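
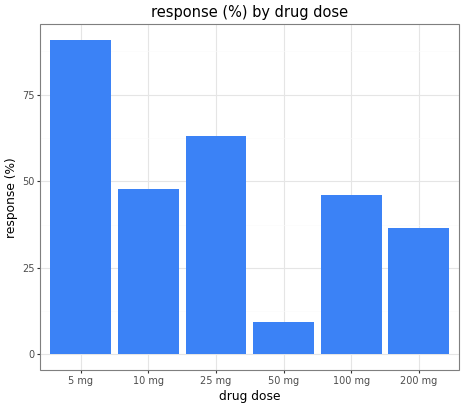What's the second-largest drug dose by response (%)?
25 mg

Top 3: 5 mg ≈ 90, 25 mg ≈ 60, 10 mg ≈ 50.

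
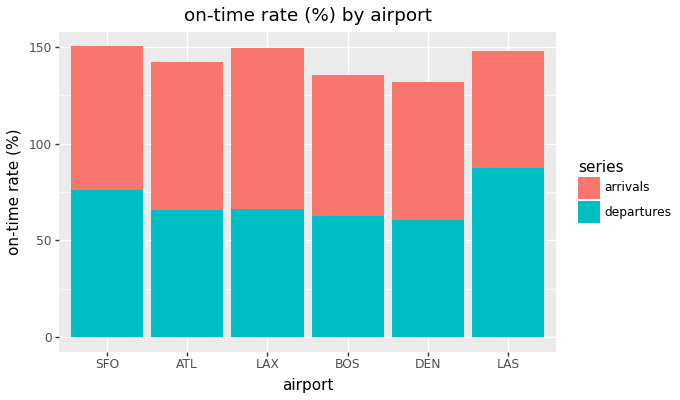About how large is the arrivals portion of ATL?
arrivals top ≈ 140, bottom ≈ 60; segment ≈ 80.

≈ 80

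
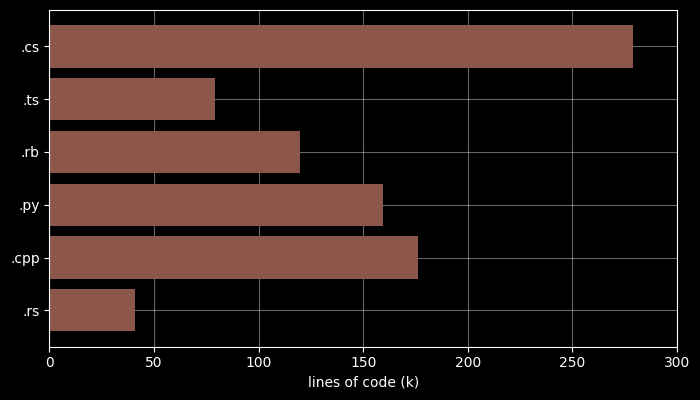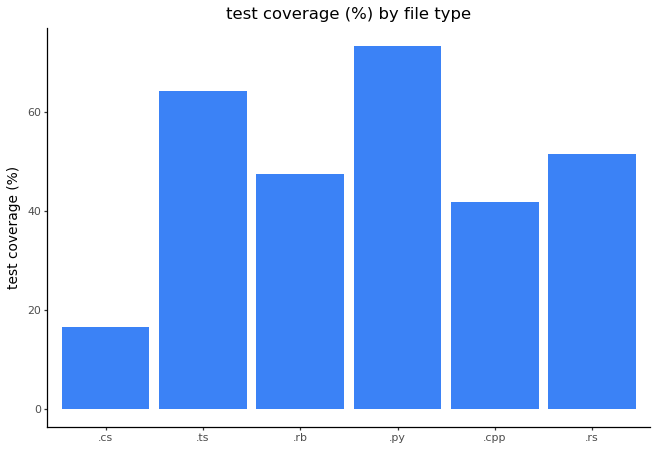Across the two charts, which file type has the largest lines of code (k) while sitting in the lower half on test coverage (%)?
Chart 2 median test coverage (%) ≈ 50; below-median file types: .cs, .rb, .cpp. Among those, .cs has the highest lines of code (k) (≈ 300).

.cs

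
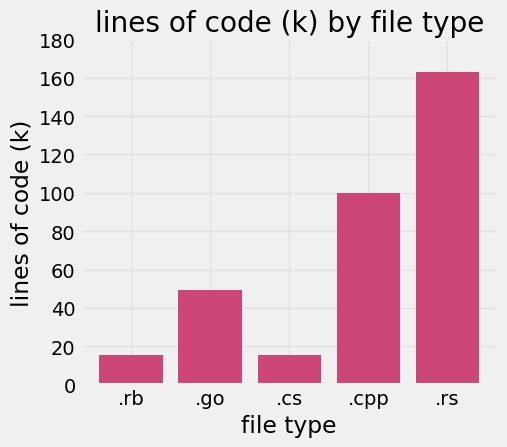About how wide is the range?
Max .rs ≈ 160, min .cs ≈ 20; range ≈ 140.

≈ 140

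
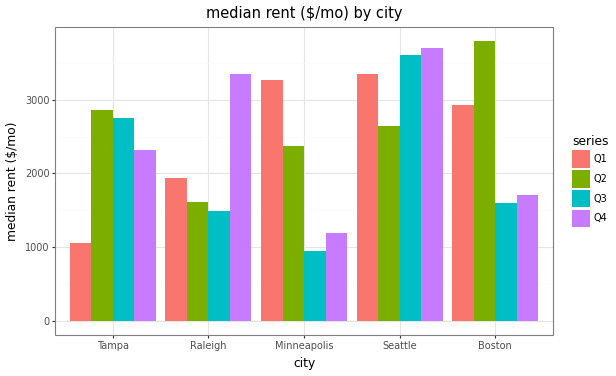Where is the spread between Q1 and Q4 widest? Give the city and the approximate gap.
Minneapolis: Q1 ≈ 3500, Q4 ≈ 1000 → gap ≈ 2500. Next-largest (Raleigh) is only ≈ 1500.

Minneapolis, ≈ 2500 $/mo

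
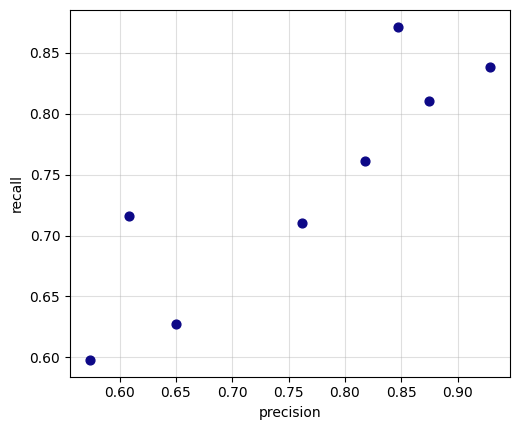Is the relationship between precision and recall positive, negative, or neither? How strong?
positive, strong

Points are positively correlated; strong (|r| ≈ 0.9).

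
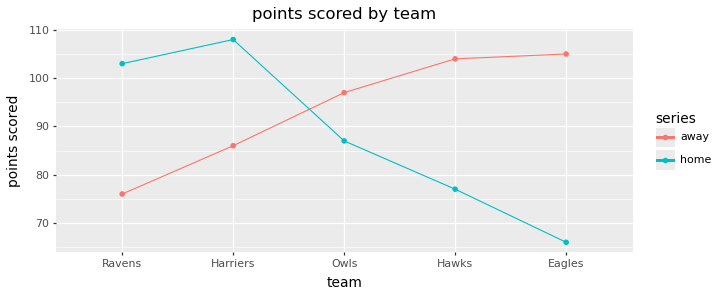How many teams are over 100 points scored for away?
Above 100: Hawks, Eagles.

2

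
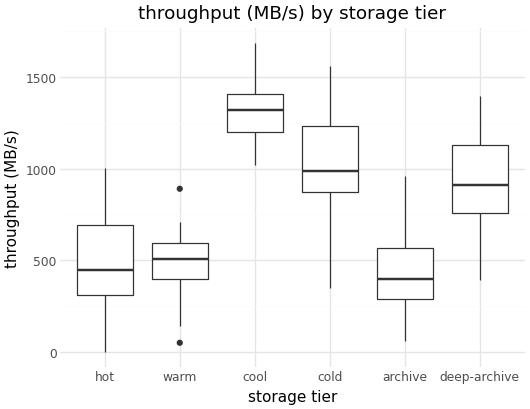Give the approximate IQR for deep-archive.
≈ 300

Q3 ≈ 1100, Q1 ≈ 800; IQR ≈ 300.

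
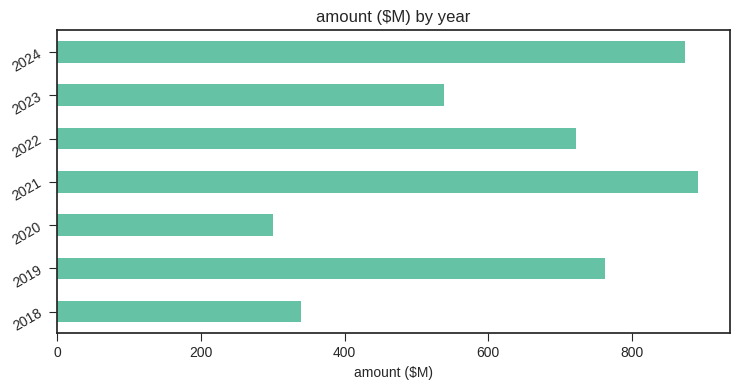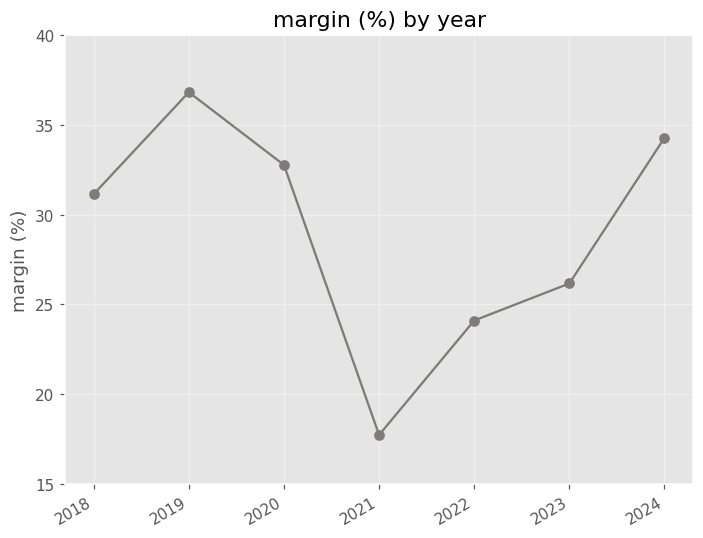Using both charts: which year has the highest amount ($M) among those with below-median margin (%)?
Chart 2 median margin (%) ≈ 30; below-median years: 2021, 2022, 2023. Among those, 2021 has the highest amount ($M) (≈ 900).

2021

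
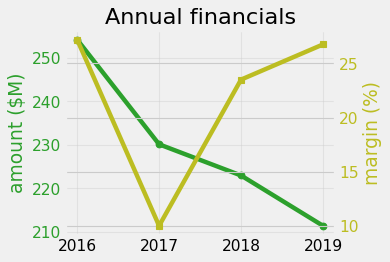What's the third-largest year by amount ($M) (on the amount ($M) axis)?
2018

Top 4 (on the amount ($M) axis): 2016 ≈ 255, 2017 ≈ 230, 2018 ≈ 225, 2019 ≈ 210.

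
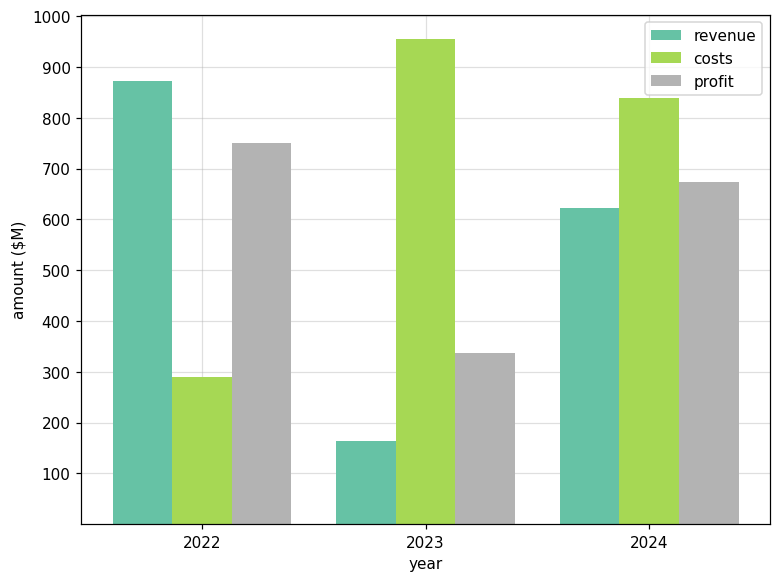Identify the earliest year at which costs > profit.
2022: costs ≈ 300 vs profit ≈ 800 (not yet); 2023: costs ≈ 1000 vs profit ≈ 300 (first crossover).

2023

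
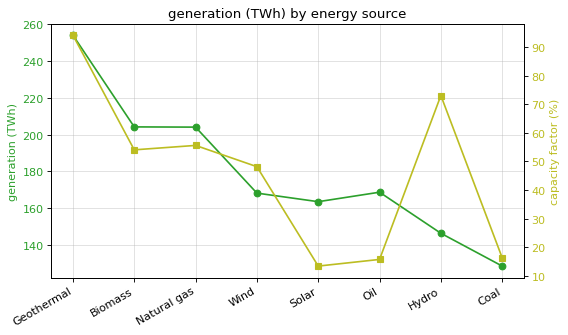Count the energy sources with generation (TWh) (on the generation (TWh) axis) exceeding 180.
3

Above 180: Geothermal, Biomass, Natural gas.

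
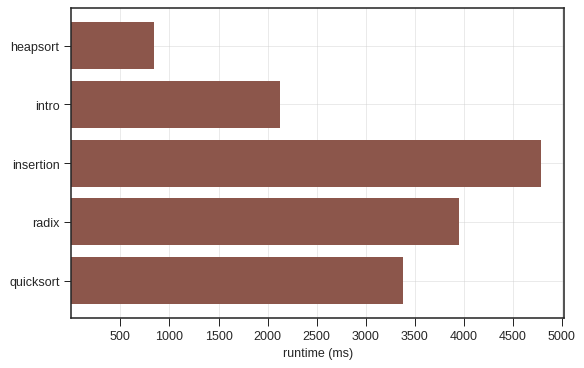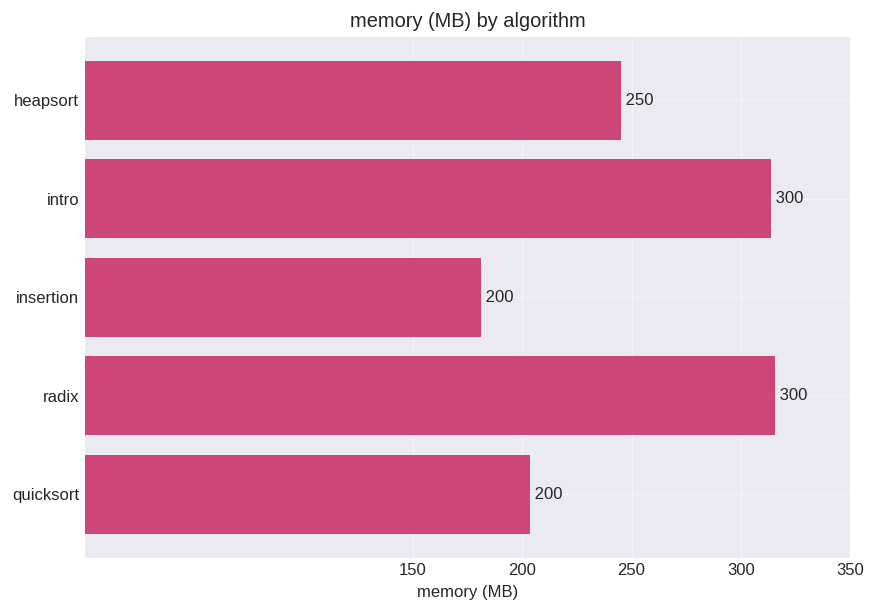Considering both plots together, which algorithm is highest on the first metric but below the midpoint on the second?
Chart 2 median memory (MB) ≈ 250; below-median algorithms: insertion, quicksort. Among those, insertion has the highest runtime (ms) (≈ 5000).

insertion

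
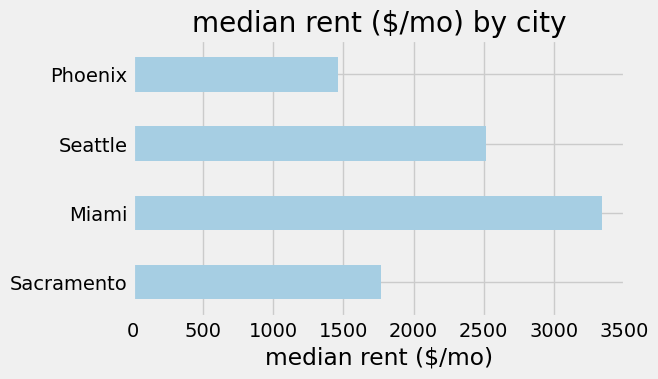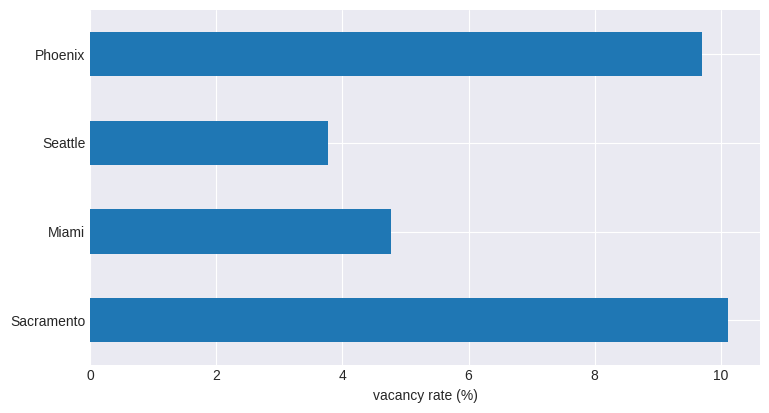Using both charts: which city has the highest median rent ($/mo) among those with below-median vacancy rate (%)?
Miami

Chart 2 median vacancy rate (%) ≈ 7; below-median cities: Miami, Seattle. Among those, Miami has the highest median rent ($/mo) (≈ 3500).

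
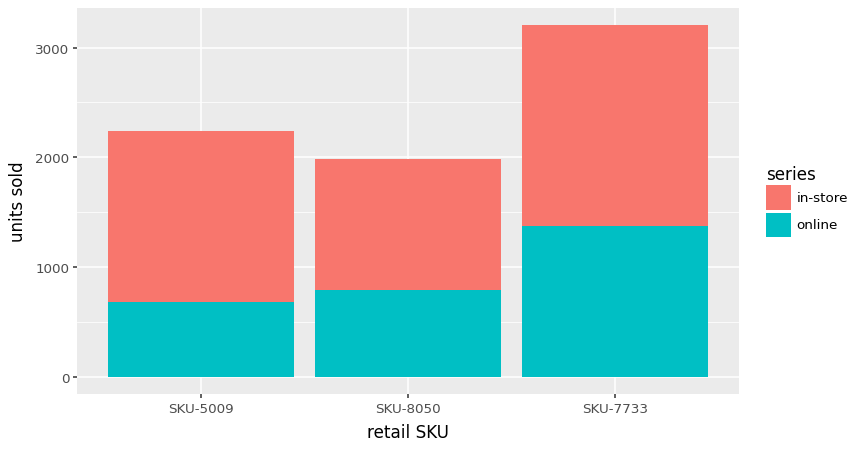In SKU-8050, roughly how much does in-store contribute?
≈ 1000

in-store top ≈ 2000, bottom ≈ 1000; segment ≈ 1000.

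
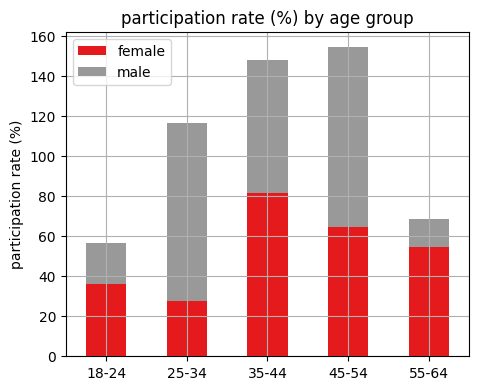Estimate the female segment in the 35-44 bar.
female top ≈ 80, bottom ≈ 0; segment ≈ 80.

≈ 80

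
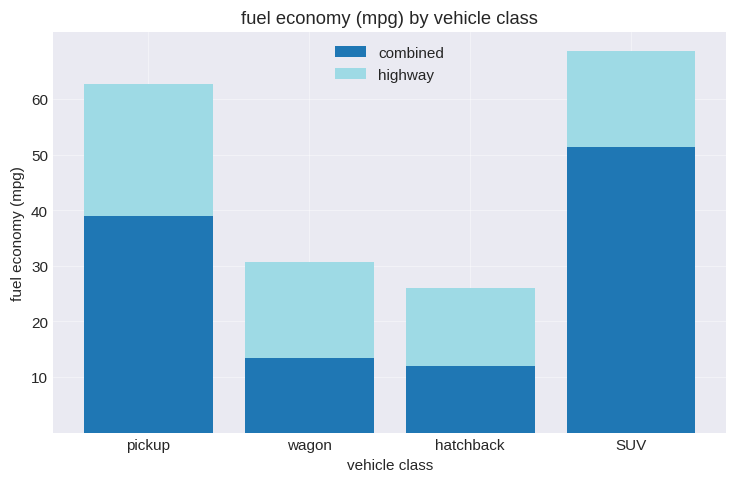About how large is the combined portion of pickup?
combined top ≈ 40, bottom ≈ 0; segment ≈ 40.

≈ 40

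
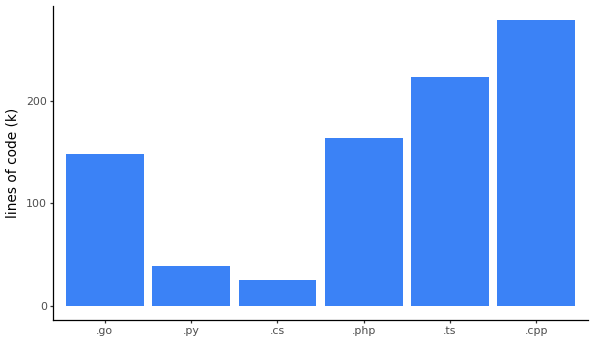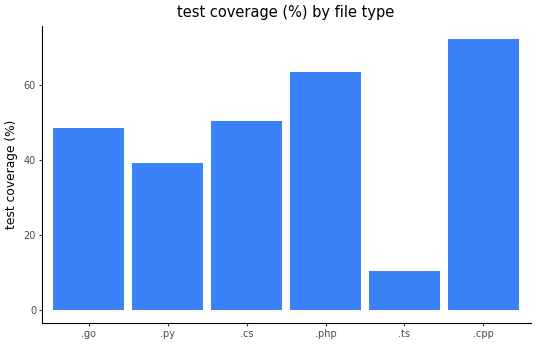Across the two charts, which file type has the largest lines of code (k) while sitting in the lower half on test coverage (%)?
.ts

Chart 2 median test coverage (%) ≈ 50; below-median file types: .go, .py, .ts. Among those, .ts has the highest lines of code (k) (≈ 200).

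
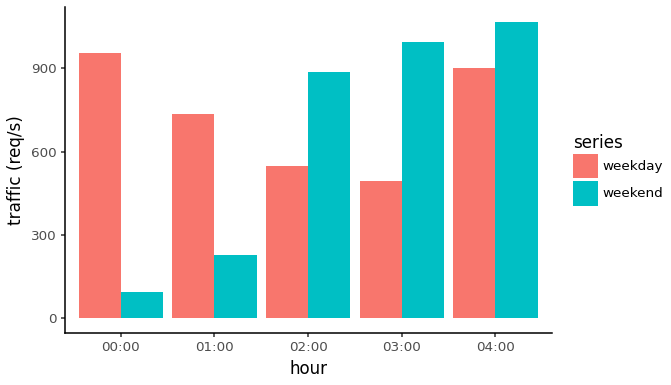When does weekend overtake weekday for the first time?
01:00: weekend ≈ 200 vs weekday ≈ 700 (not yet); 02:00: weekend ≈ 900 vs weekday ≈ 500 (first crossover).

02:00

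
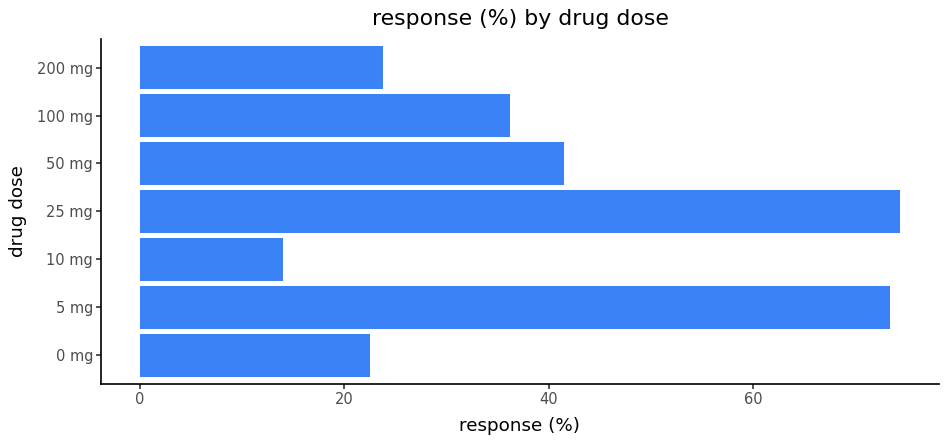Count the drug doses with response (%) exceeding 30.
Above 30: 5 mg, 25 mg, 50 mg, 100 mg.

4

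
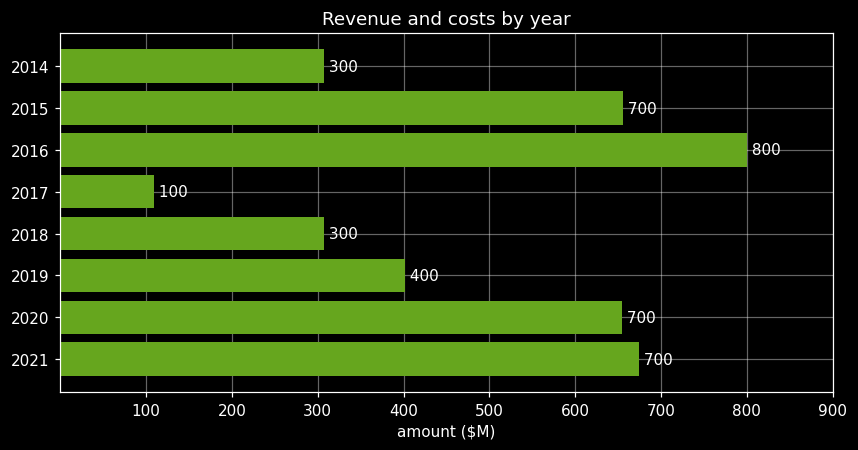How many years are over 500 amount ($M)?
Above 500: 2015, 2016, 2020, 2021.

4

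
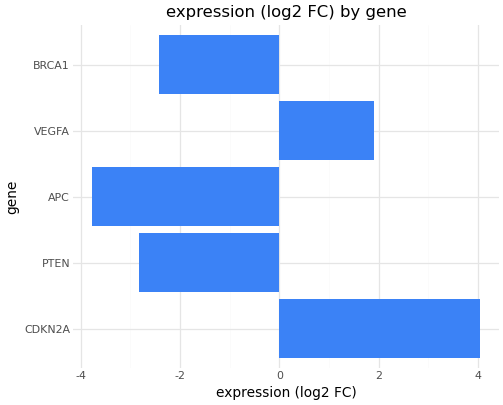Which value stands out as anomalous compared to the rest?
CDKN2A

CDKN2A ≈ 4; the rest sit between ≈ -4 and ≈ 2.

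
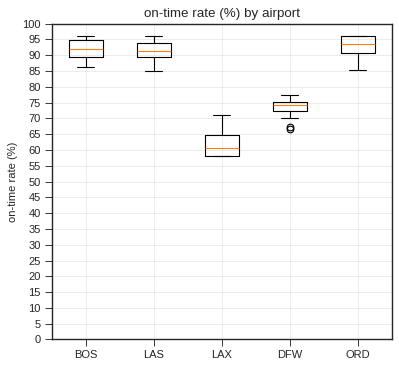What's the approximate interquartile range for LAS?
≈ 5

Q3 ≈ 95, Q1 ≈ 90; IQR ≈ 5.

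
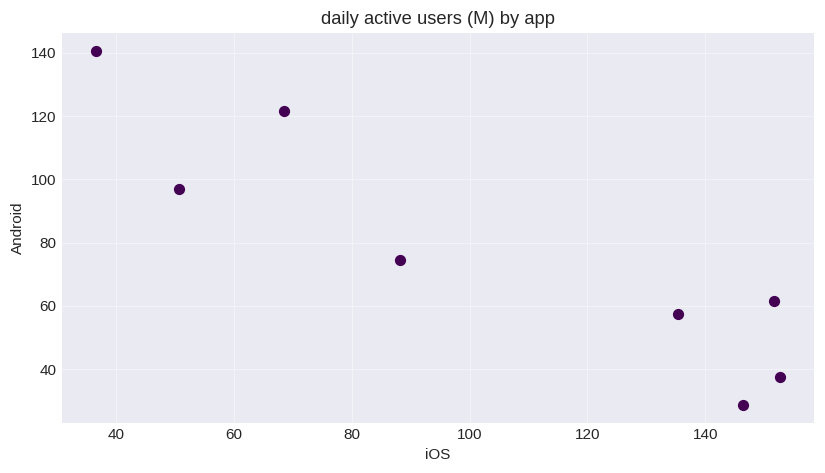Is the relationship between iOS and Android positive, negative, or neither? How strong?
Points are negatively correlated; strong (|r| ≈ 0.9).

negative, strong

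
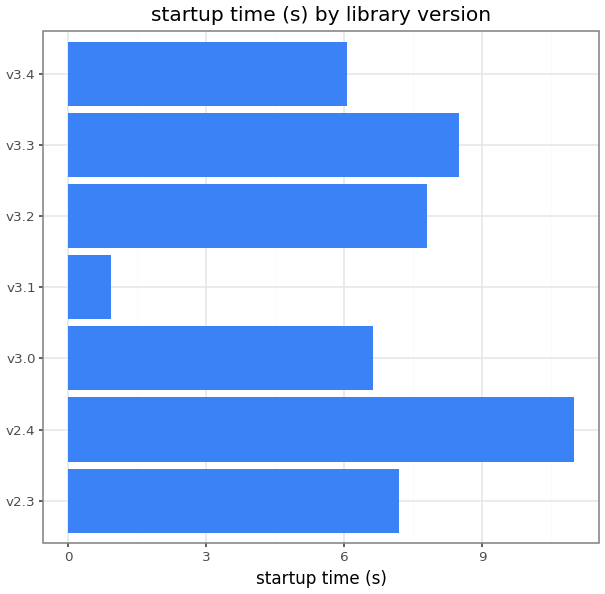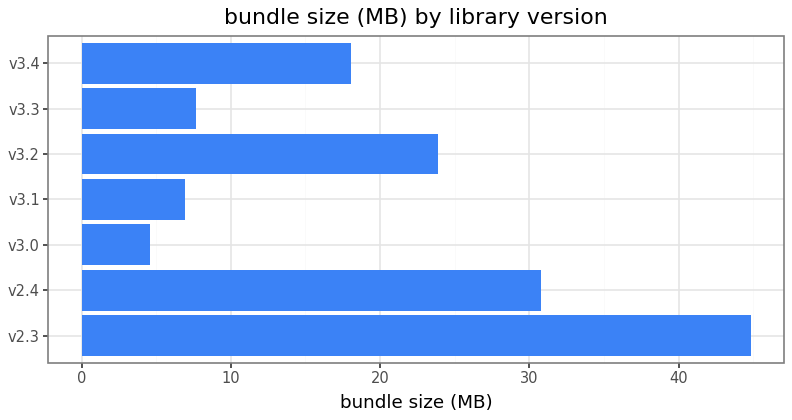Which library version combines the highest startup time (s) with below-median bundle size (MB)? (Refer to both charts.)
v3.3

Chart 2 median bundle size (MB) ≈ 20; below-median library versions: v3.0, v3.1, v3.3. Among those, v3.3 has the highest startup time (s) (≈ 8).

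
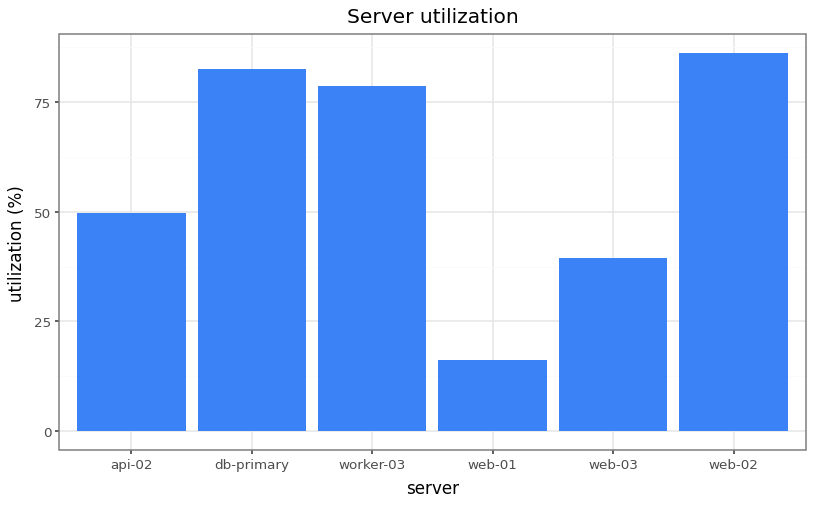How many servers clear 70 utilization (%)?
3

Above 70: db-primary, worker-03, web-02.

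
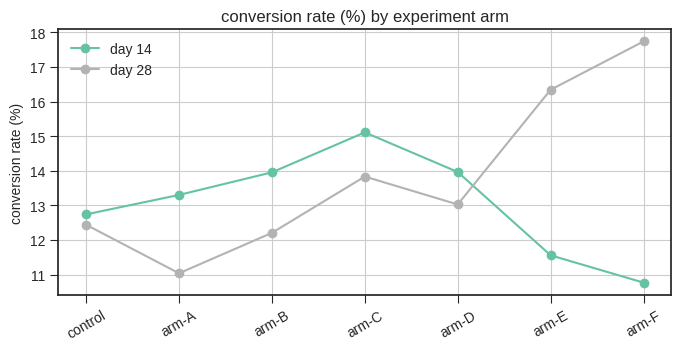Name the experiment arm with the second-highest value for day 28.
Top 3 for day 28: arm-F ≈ 18, arm-E ≈ 16, arm-C ≈ 14.

arm-E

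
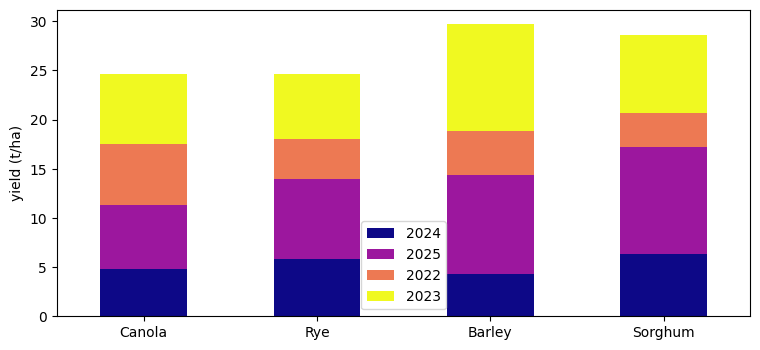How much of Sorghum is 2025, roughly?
2025 top ≈ 15, bottom ≈ 5; segment ≈ 10.

≈ 10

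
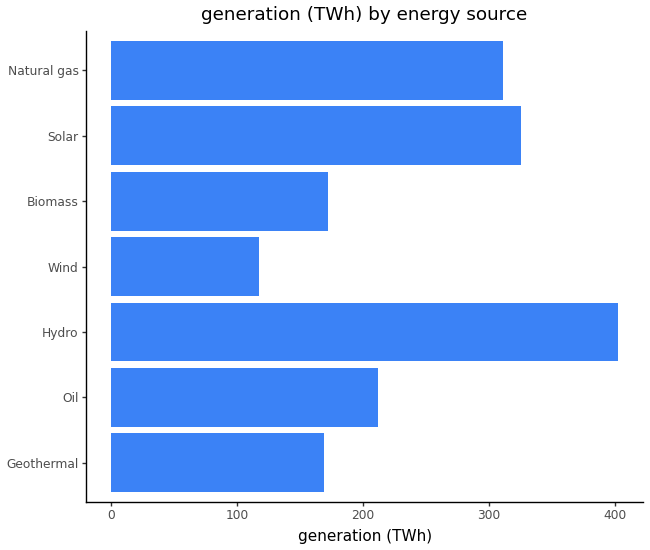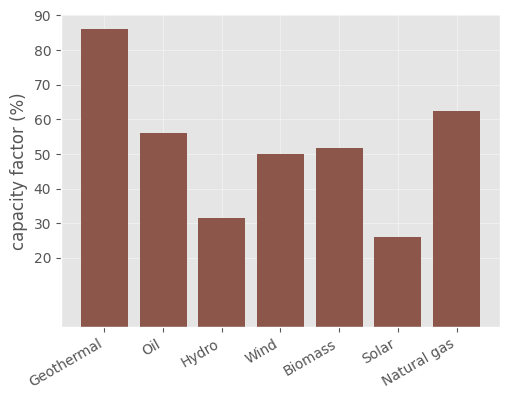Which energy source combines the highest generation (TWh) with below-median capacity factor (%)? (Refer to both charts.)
Hydro

Chart 2 median capacity factor (%) ≈ 50; below-median energy sources: Hydro, Wind, Solar. Among those, Hydro has the highest generation (TWh) (≈ 400).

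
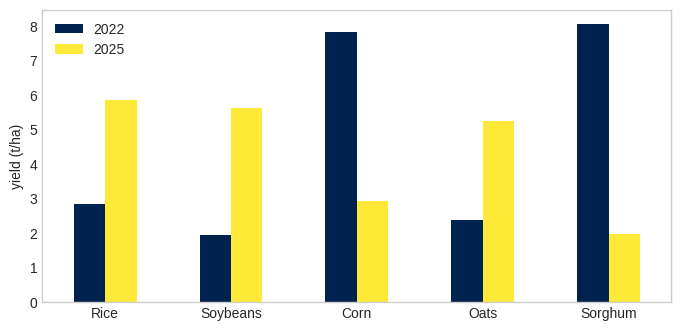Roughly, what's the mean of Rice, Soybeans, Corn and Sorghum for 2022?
≈ 5

(3 + 2 + 8 + 8) / 4 ≈ 5.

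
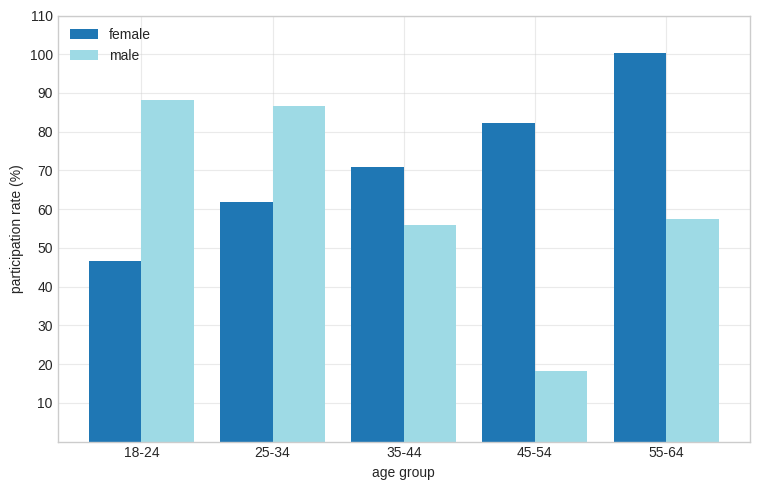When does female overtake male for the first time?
25-34: female ≈ 60 vs male ≈ 90 (not yet); 35-44: female ≈ 70 vs male ≈ 60 (first crossover).

35-44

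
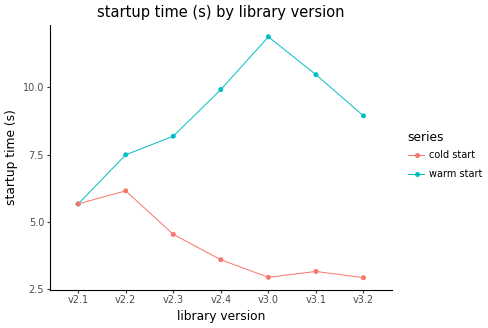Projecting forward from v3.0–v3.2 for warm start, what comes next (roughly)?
Last three: 12, 10, 9 → slope ≈ -1.5/step → next ≈ 7.5.

≈ 7.5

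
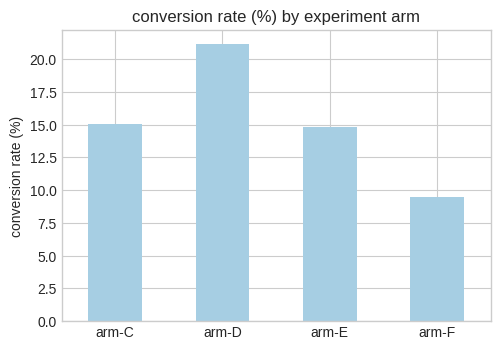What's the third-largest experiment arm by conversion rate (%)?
Top 4: arm-D ≈ 22, arm-C ≈ 16, arm-E ≈ 14, arm-F ≈ 10.

arm-E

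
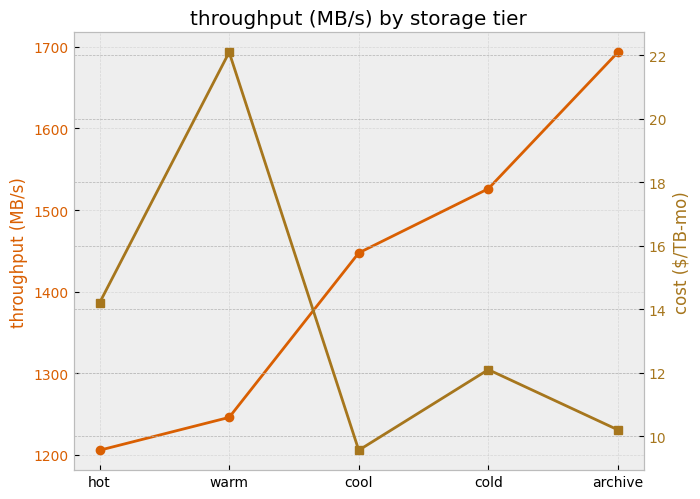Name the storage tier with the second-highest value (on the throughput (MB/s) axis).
Top 3 (on the throughput (MB/s) axis): archive ≈ 1700, cold ≈ 1550, cool ≈ 1450.

cold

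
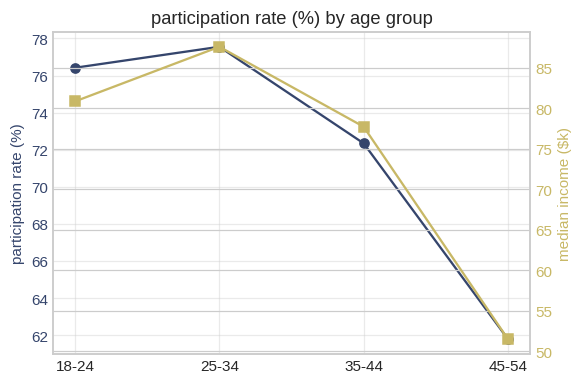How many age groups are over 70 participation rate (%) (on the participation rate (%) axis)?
3

Above 70: 18-24, 25-34, 35-44.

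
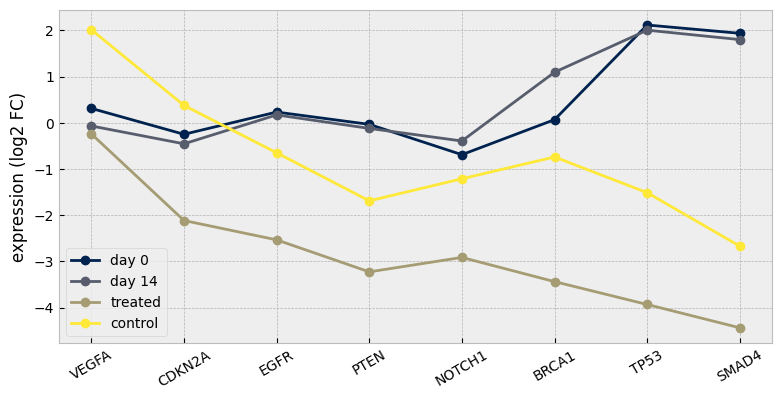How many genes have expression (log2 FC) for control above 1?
1

Above 1: VEGFA.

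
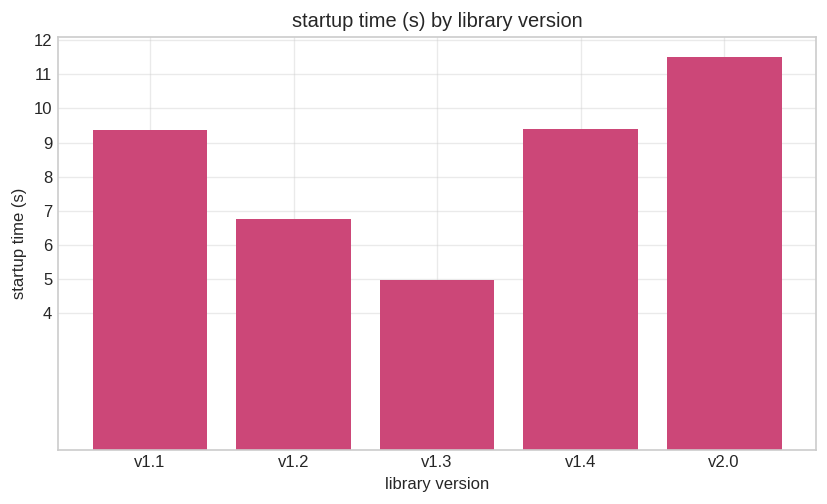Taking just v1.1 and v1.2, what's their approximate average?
≈ 8

(9 + 7) / 2 ≈ 8.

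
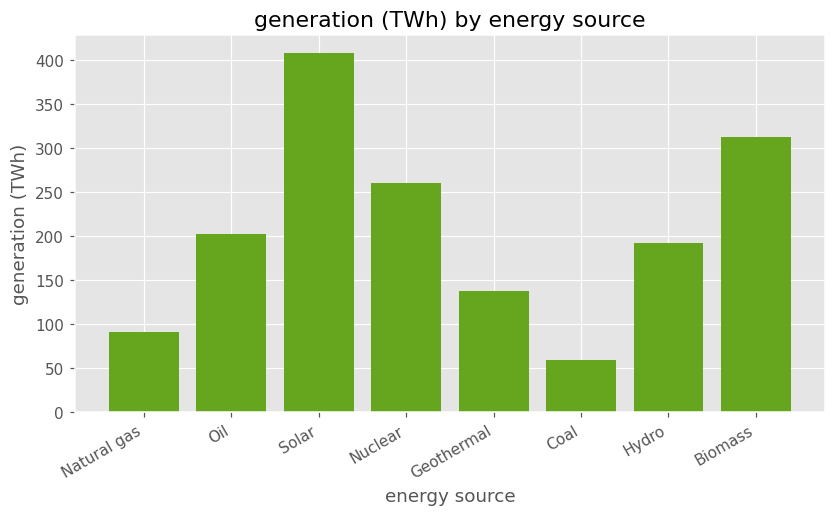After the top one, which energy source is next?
Top 3: Solar ≈ 400, Biomass ≈ 300, Nuclear ≈ 250.

Biomass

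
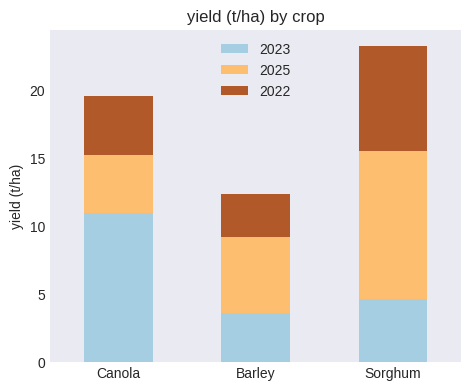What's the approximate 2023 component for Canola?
≈ 10

2023 top ≈ 10, bottom ≈ 0; segment ≈ 10.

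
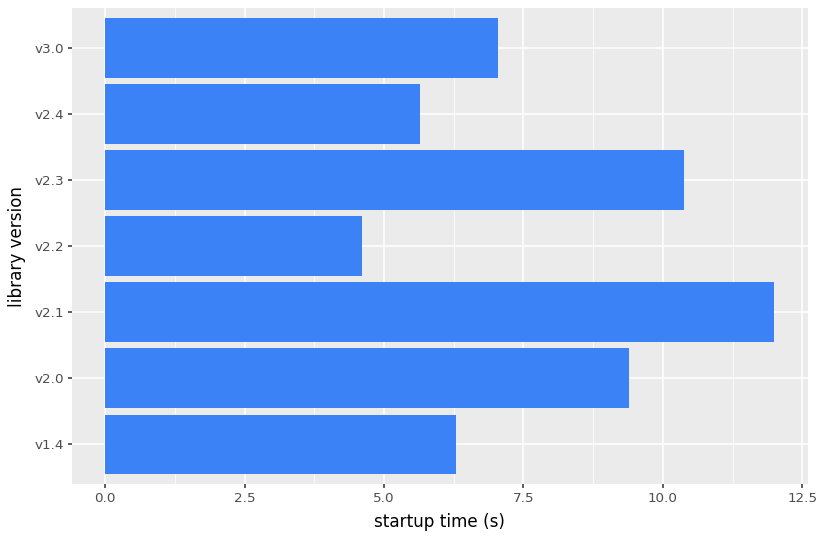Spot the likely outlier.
v2.1

v2.1 ≈ 12; the rest sit between ≈ 5 and ≈ 10.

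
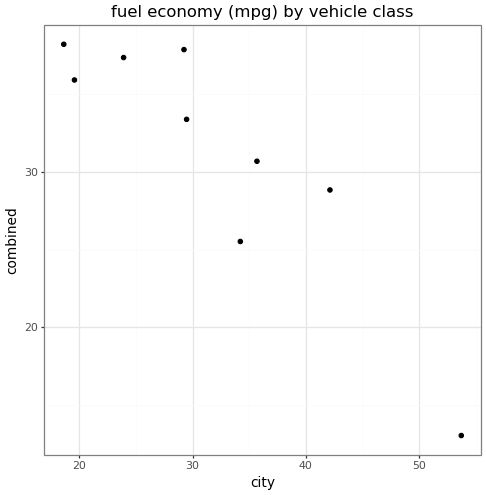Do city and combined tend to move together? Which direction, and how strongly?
negative, strong

Points are negatively correlated; strong (|r| ≈ 0.9).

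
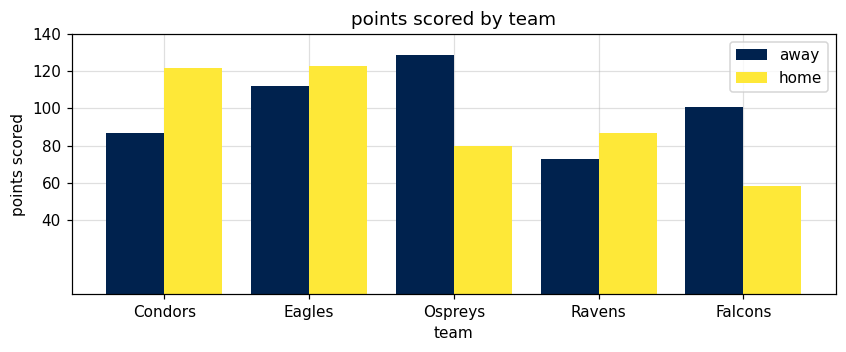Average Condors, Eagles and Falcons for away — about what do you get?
≈ 100

(80 + 120 + 100) / 3 ≈ 100.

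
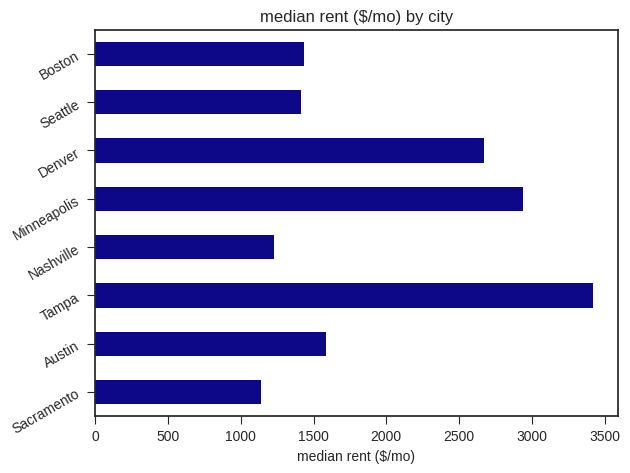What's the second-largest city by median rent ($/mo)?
Minneapolis

Top 3: Tampa ≈ 3500, Minneapolis ≈ 3000, Denver ≈ 2500.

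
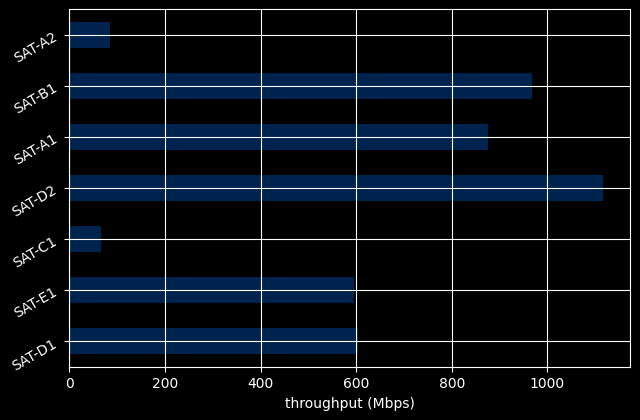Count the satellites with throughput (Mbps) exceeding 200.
5

Above 200: SAT-D1, SAT-E1, SAT-D2, SAT-A1, SAT-B1.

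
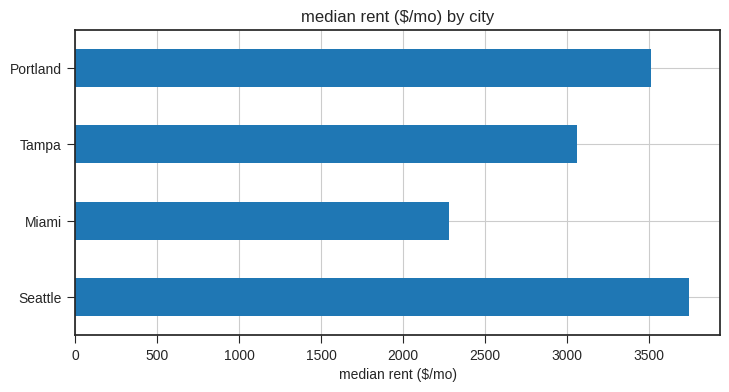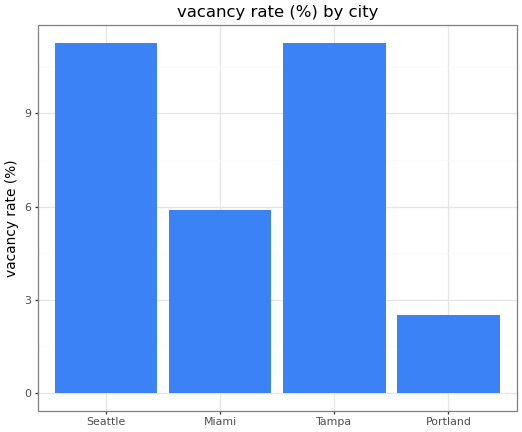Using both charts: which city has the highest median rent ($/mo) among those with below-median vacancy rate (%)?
Portland

Chart 2 median vacancy rate (%) ≈ 8; below-median cities: Miami, Portland. Among those, Portland has the highest median rent ($/mo) (≈ 3500).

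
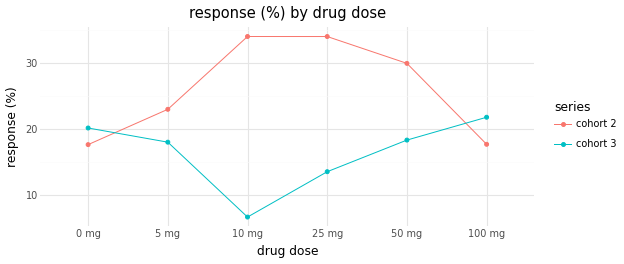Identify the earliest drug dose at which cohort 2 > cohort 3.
0 mg: cohort 2 ≈ 20 vs cohort 3 ≈ 20 (not yet); 5 mg: cohort 2 ≈ 25 vs cohort 3 ≈ 20 (first crossover).

5 mg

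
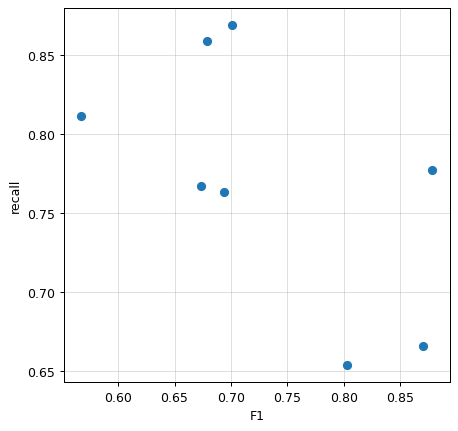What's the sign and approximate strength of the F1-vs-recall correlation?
negative, moderate

Points are negatively correlated; moderate (|r| ≈ 0.6).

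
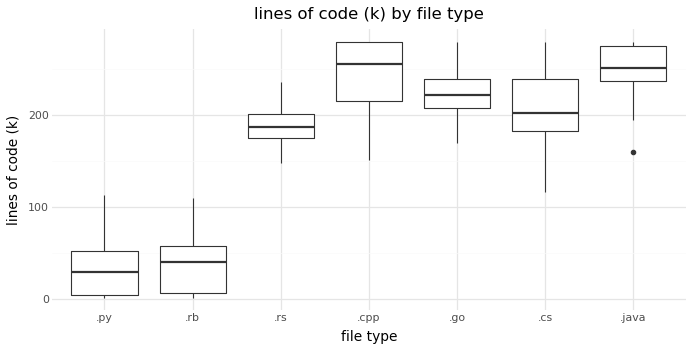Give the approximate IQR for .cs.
≈ 60

Q3 ≈ 240, Q1 ≈ 180; IQR ≈ 60.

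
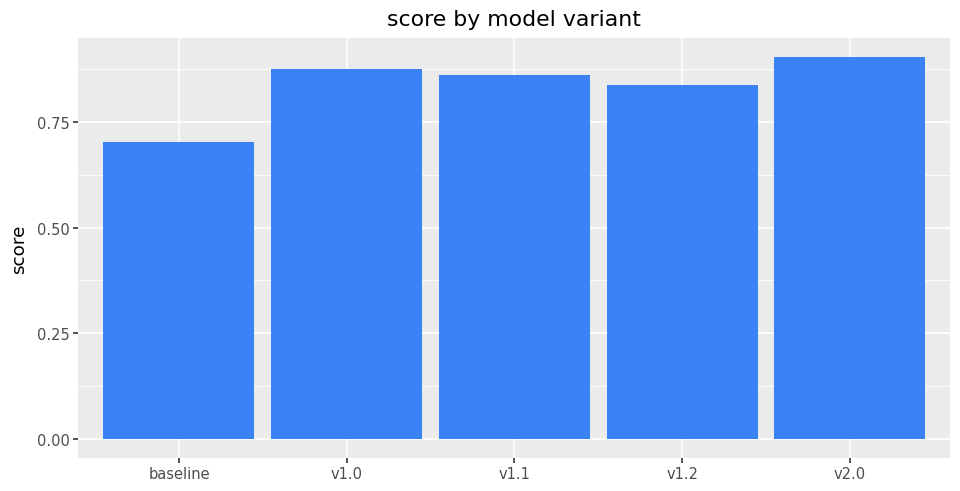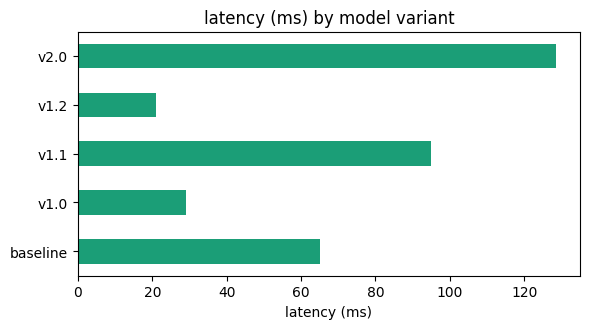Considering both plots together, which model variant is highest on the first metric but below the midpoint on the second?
Chart 2 median latency (ms) ≈ 60; below-median model variants: v1.0, v1.2. Among those, v1.0 has the highest score (≈ 0.9).

v1.0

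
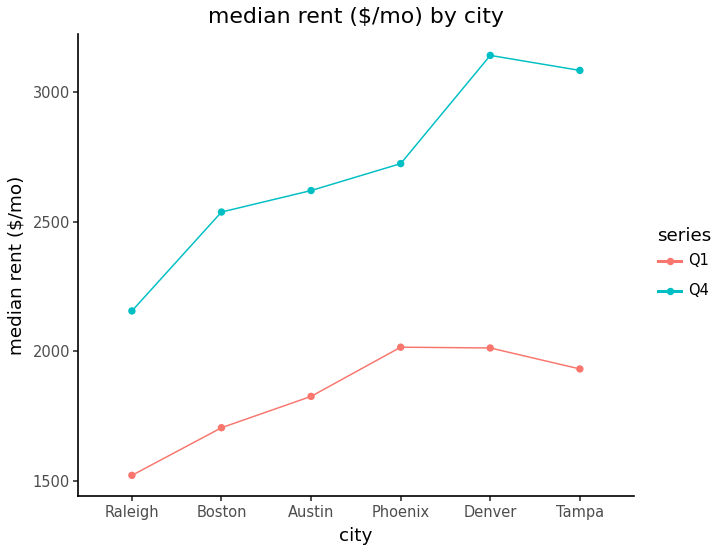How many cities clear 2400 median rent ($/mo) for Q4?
Above 2400: Boston, Austin, Phoenix, Denver, Tampa.

5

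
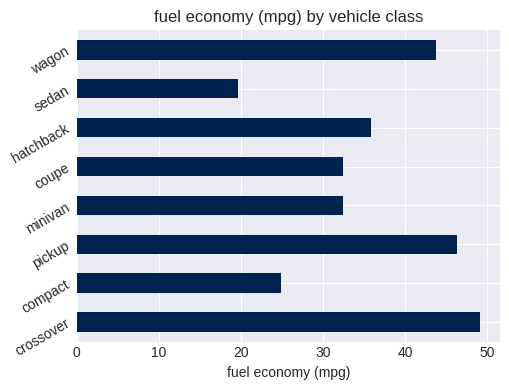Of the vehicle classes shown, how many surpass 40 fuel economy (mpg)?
3

Above 40: crossover, pickup, wagon.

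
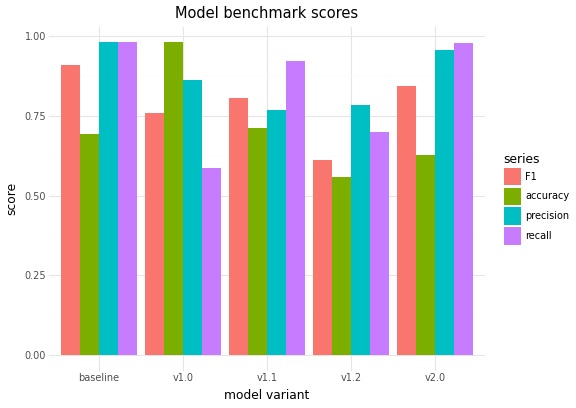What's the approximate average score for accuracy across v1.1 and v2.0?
≈ 0.65

(0.7 + 0.6) / 2 ≈ 0.65.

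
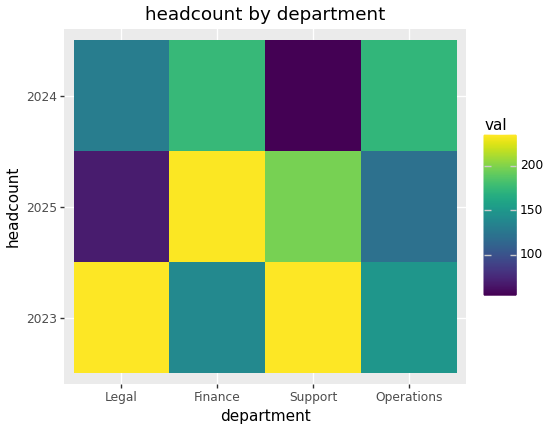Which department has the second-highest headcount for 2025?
Support

Top 3 for 2025: Finance ≈ 240, Support ≈ 200, Operations ≈ 120.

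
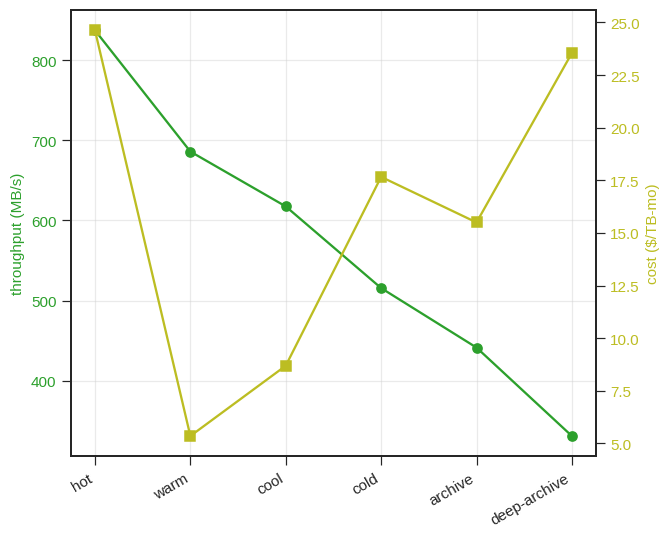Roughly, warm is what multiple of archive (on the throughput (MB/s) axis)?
≈ 1.56×

warm ≈ 700, archive ≈ 450; 700/450 ≈ 1.56.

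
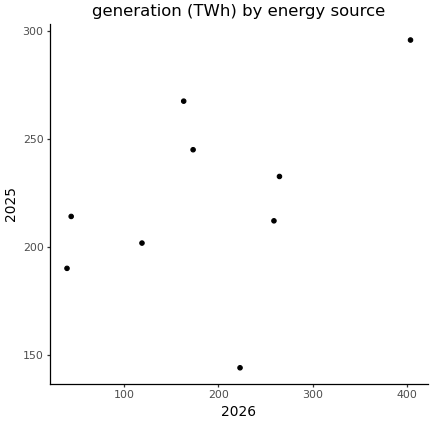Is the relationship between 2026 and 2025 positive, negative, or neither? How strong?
Points are positively correlated; moderate (|r| ≈ 0.5).

positive, moderate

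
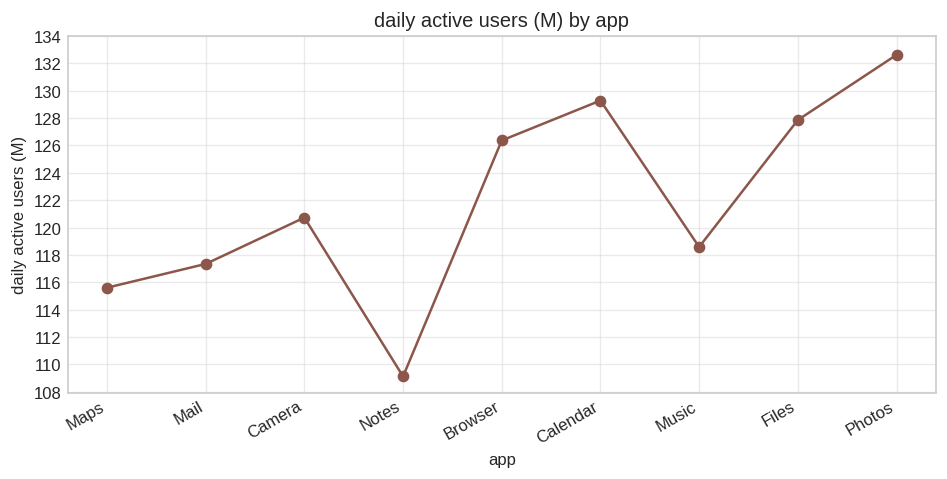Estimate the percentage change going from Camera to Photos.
≈ +10%

Camera ≈ 120, Photos ≈ 132; (132 − 120) / 120 ≈ +10%.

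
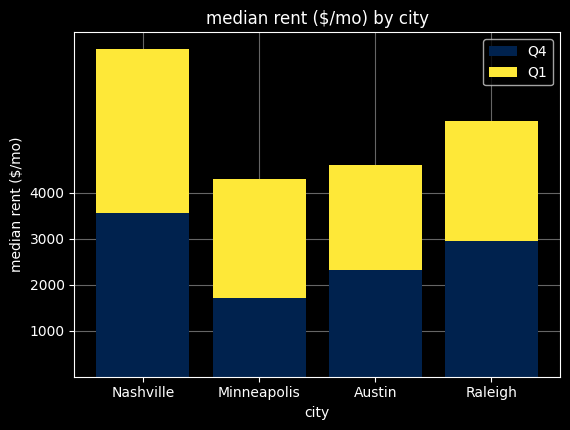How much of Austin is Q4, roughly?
≈ 2000

Q4 top ≈ 2000, bottom ≈ 0; segment ≈ 2000.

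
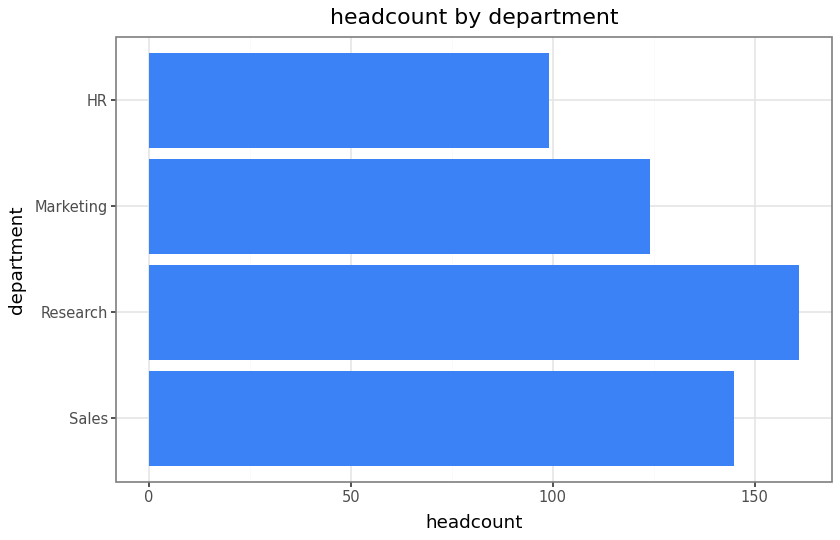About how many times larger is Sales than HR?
≈ 1.4×

Sales ≈ 140, HR ≈ 100; 140/100 ≈ 1.4.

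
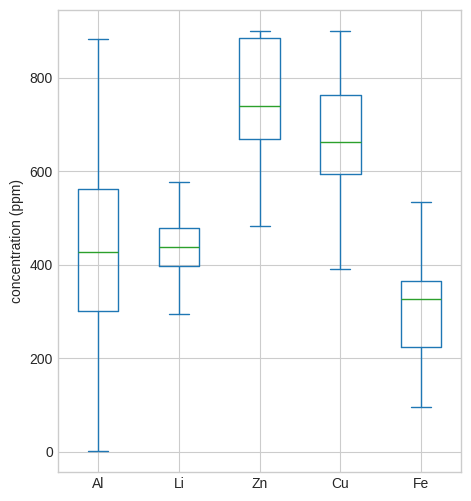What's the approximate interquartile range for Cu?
≈ 150

Q3 ≈ 750, Q1 ≈ 600; IQR ≈ 150.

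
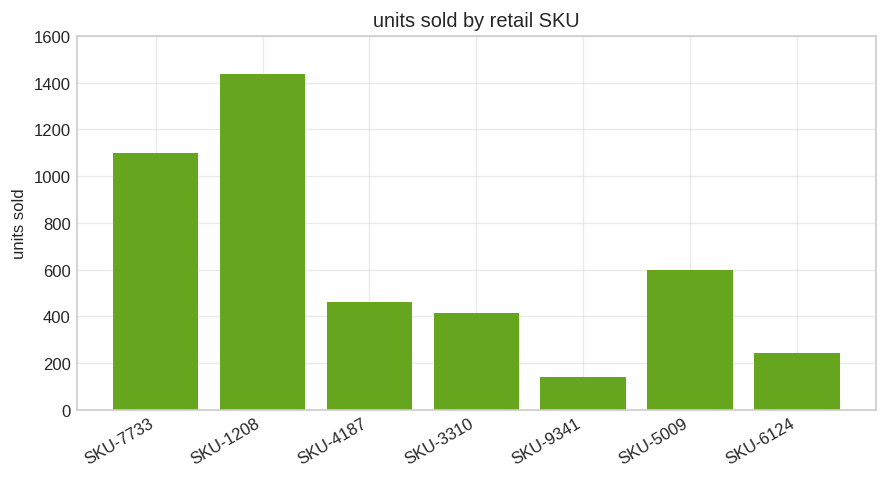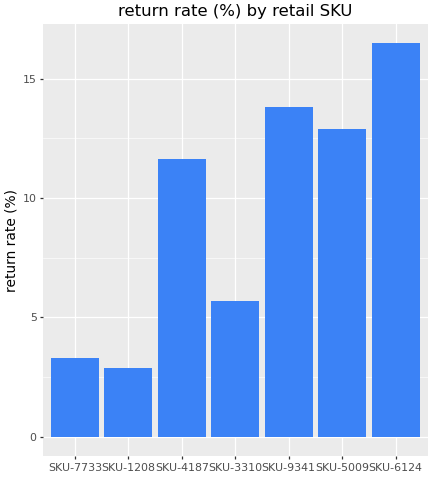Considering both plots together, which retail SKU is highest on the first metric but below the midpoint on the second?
Chart 2 median return rate (%) ≈ 12; below-median retail SKUs: SKU-7733, SKU-1208, SKU-3310. Among those, SKU-1208 has the highest units sold (≈ 1400).

SKU-1208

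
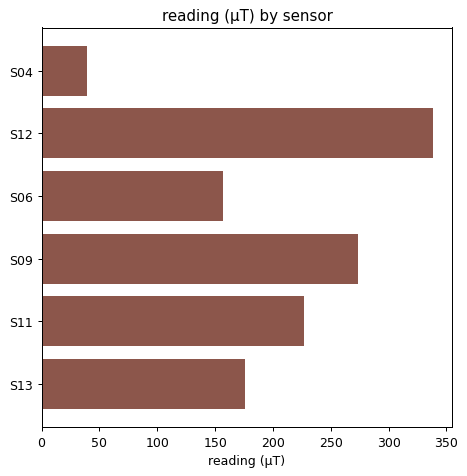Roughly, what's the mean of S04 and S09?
≈ 150

(50 + 250) / 2 ≈ 150.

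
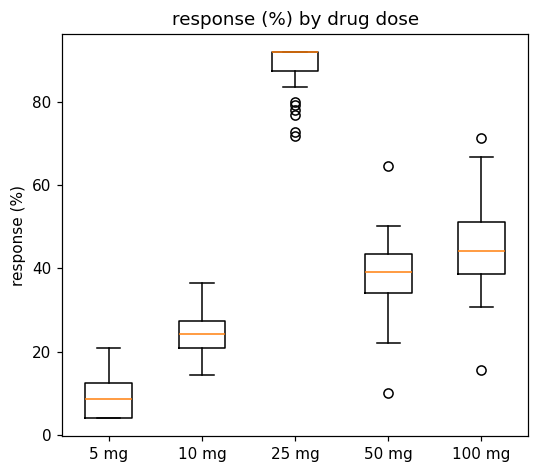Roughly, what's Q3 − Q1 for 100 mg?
≈ 10

Q3 ≈ 50, Q1 ≈ 40; IQR ≈ 10.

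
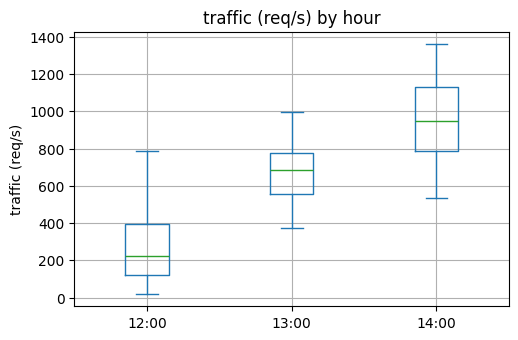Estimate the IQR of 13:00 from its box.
≈ 200

Q3 ≈ 800, Q1 ≈ 600; IQR ≈ 200.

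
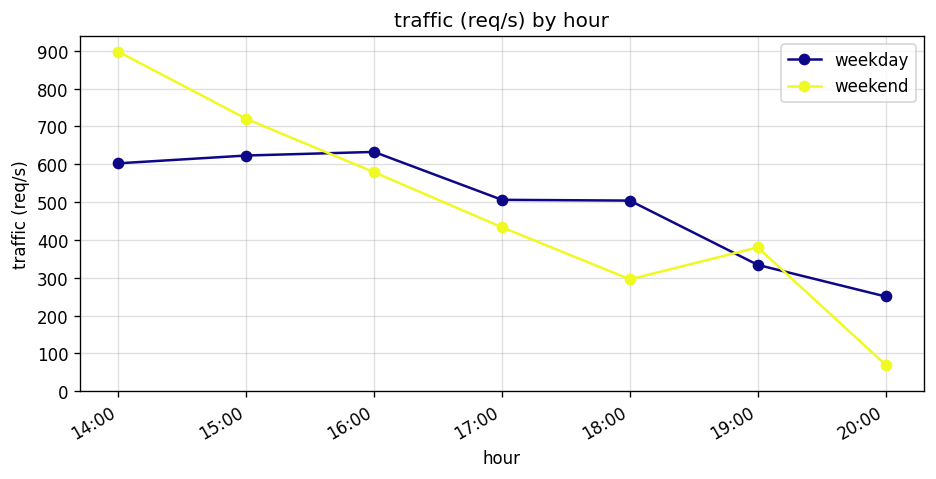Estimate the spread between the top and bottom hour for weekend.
Max 14:00 ≈ 900, min 20:00 ≈ 100; range ≈ 800.

≈ 800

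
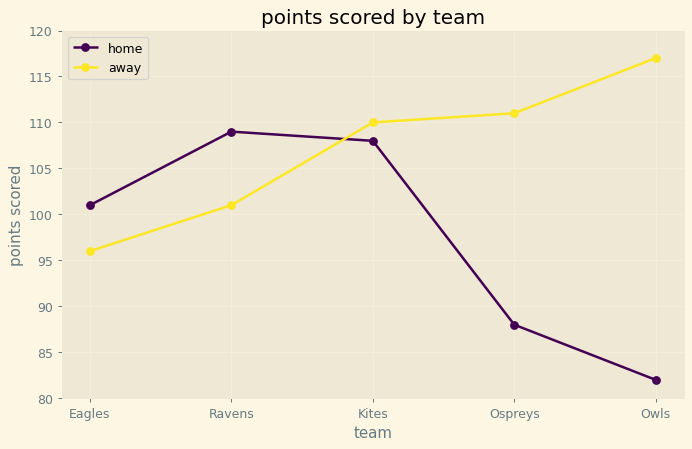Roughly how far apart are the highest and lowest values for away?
Max Owls ≈ 115, min Eagles ≈ 95; range ≈ 20.

≈ 20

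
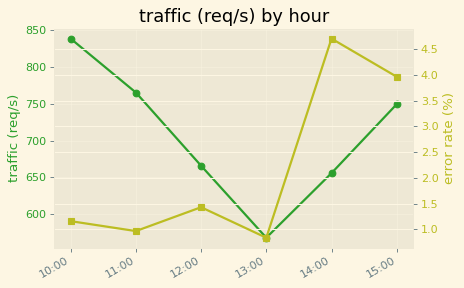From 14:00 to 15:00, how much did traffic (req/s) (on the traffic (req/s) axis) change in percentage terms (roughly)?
≈ +15.4%

14:00 ≈ 650, 15:00 ≈ 750; (750 − 650) / 650 ≈ +15.4%.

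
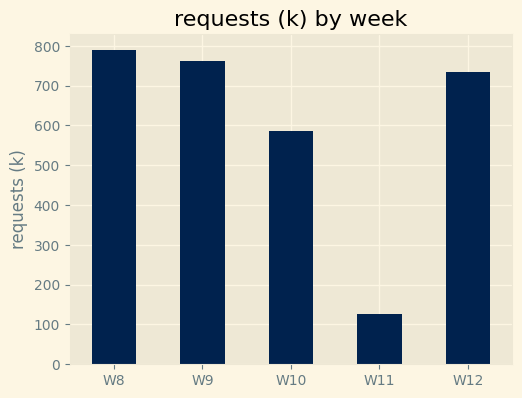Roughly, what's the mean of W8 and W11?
≈ 450

(800 + 100) / 2 ≈ 450.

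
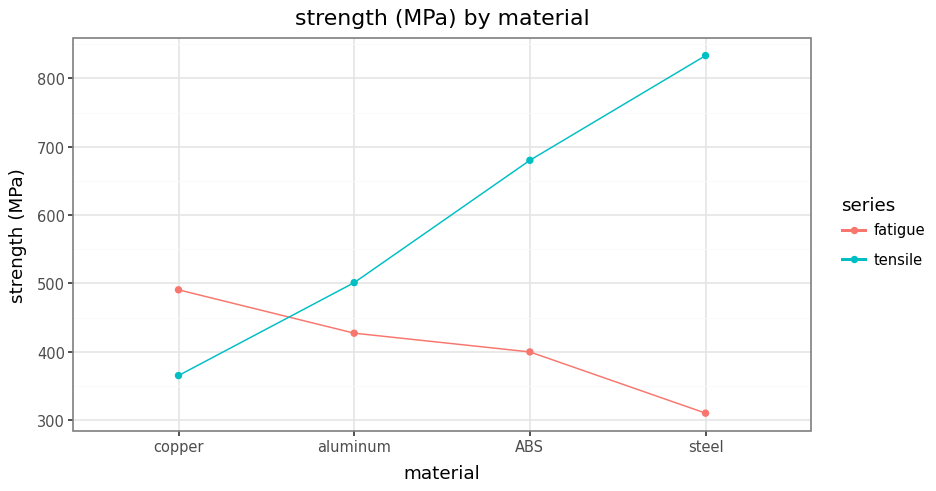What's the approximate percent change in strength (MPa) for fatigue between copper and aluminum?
copper ≈ 500, aluminum ≈ 450; (450 − 500) / 500 ≈ -10%.

≈ -10%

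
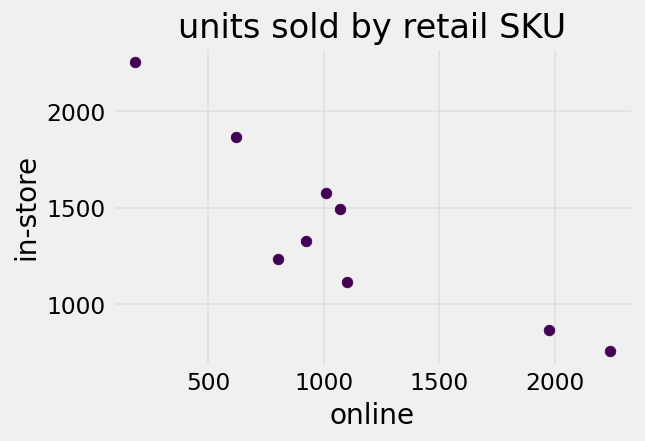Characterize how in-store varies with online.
Points are negatively correlated; strong (|r| ≈ 0.9).

negative, strong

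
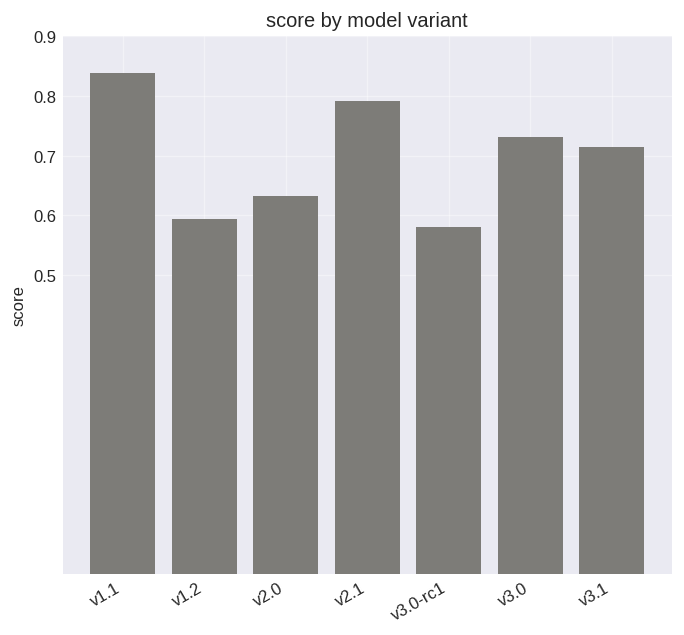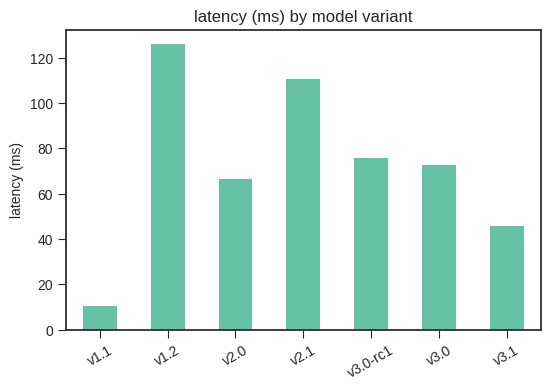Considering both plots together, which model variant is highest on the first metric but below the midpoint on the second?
v1.1

Chart 2 median latency (ms) ≈ 80; below-median model variants: v1.1, v2.0, v3.1. Among those, v1.1 has the highest score (≈ 0.8).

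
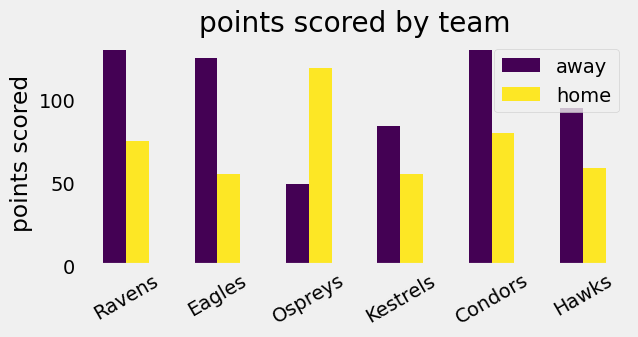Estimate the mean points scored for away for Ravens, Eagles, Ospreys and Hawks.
≈ 95

(120 + 120 + 40 + 100) / 4 ≈ 95.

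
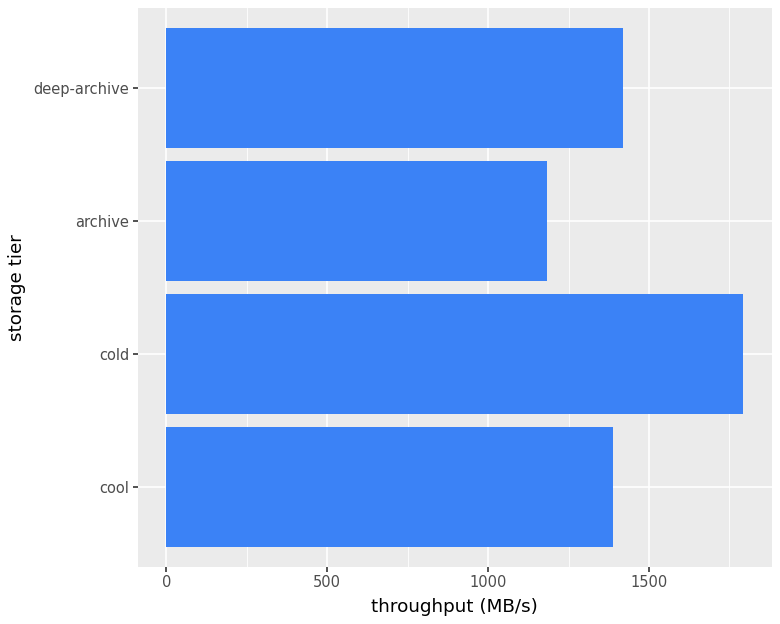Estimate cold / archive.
cold ≈ 1800, archive ≈ 1200; 1800/1200 ≈ 1.5.

≈ 1.5×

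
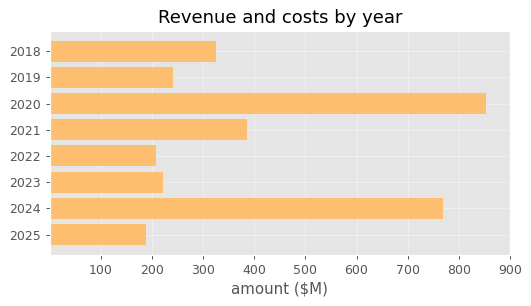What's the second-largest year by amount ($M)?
Top 3: 2020 ≈ 900, 2024 ≈ 800, 2021 ≈ 400.

2024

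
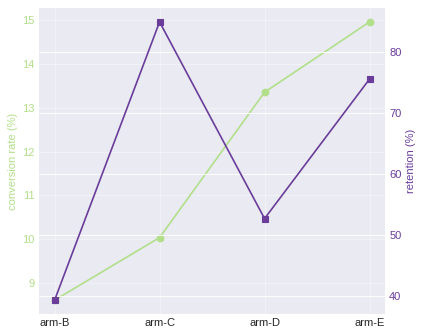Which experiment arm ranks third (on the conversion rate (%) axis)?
Top 4 (on the conversion rate (%) axis): arm-E ≈ 15, arm-D ≈ 13, arm-C ≈ 10, arm-B ≈ 9.

arm-C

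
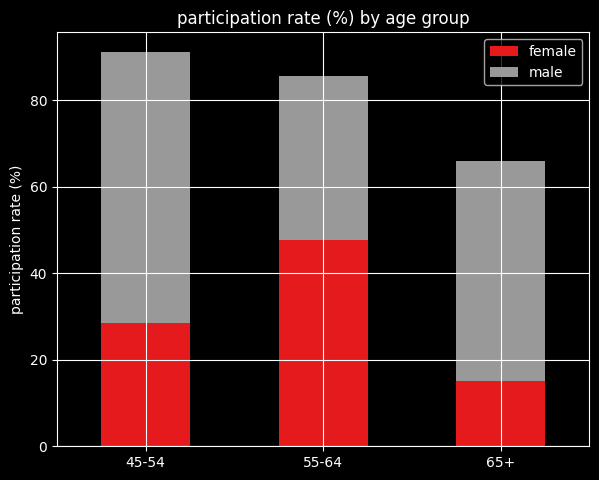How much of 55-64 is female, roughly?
female top ≈ 50, bottom ≈ 0; segment ≈ 50.

≈ 50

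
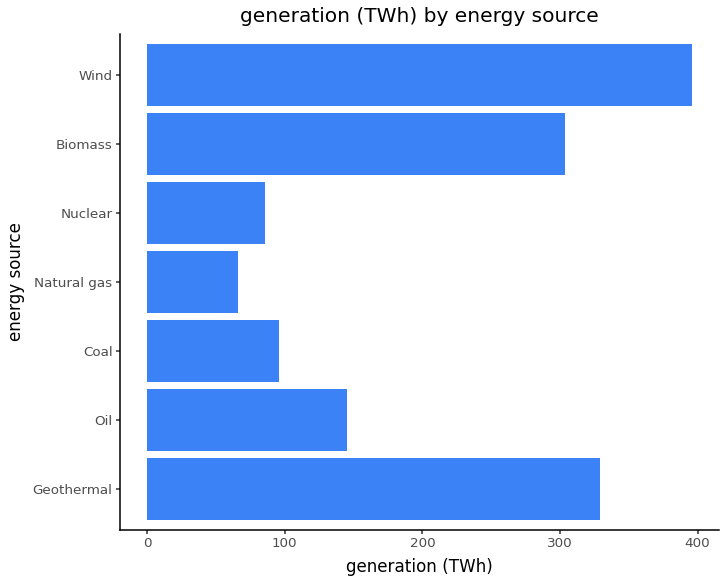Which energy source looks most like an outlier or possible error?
Wind ≈ 400; the rest sit between ≈ 50 and ≈ 350.

Wind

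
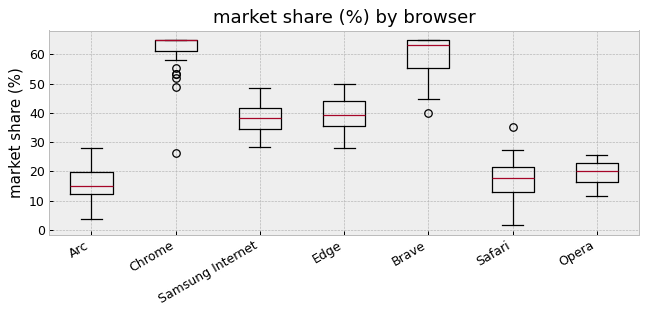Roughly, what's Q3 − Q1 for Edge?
≈ 10

Q3 ≈ 45, Q1 ≈ 35; IQR ≈ 10.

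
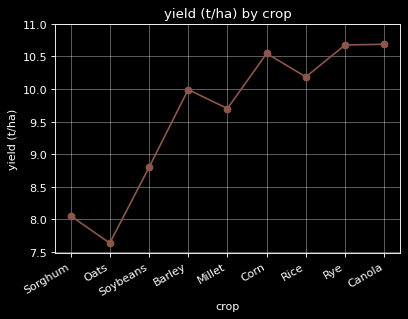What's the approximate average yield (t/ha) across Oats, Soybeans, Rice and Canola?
≈ 9.25

(7.5 + 9.0 + 10.0 + 10.5) / 4 ≈ 9.25.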